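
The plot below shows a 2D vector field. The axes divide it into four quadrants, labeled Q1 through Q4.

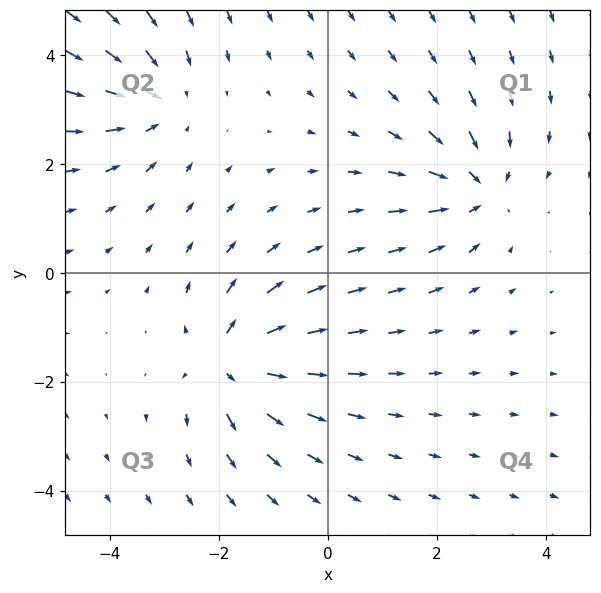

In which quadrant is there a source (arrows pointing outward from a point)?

Q3

The source sits at approximately (-1.8, -1.6), which lies in quadrant Q3. The divergence there is about +4, positive as expected for a source.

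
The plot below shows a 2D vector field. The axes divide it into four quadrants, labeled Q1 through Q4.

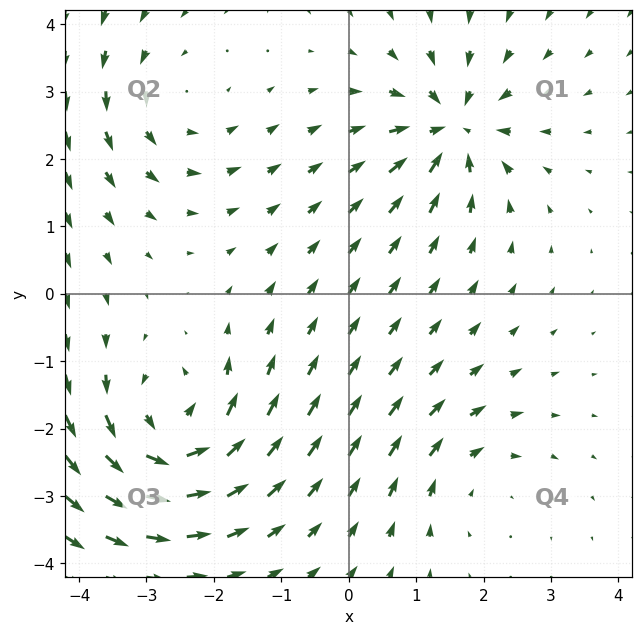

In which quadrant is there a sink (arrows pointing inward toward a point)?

The sink sits at approximately (1.5, 2.5), which lies in quadrant Q1. The divergence there is about -6, negative as expected for a sink.

Q1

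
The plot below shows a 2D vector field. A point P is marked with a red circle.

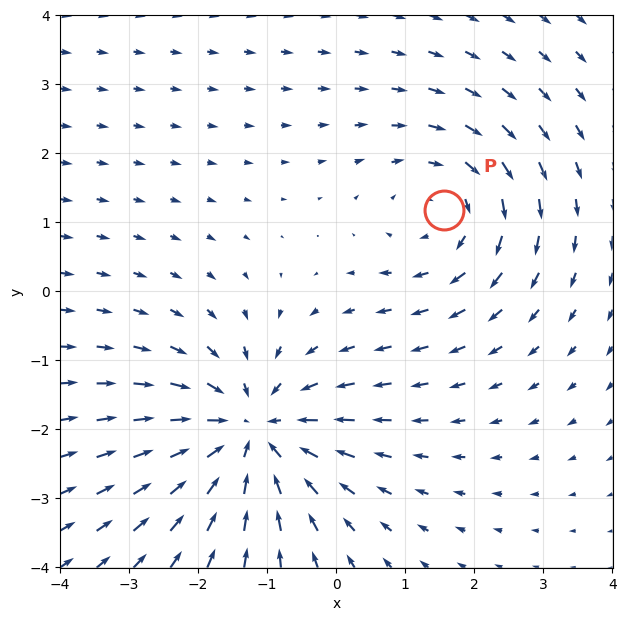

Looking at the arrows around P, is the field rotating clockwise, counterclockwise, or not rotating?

Near P at (1.6, 1.2) the arrows circulate clockwise. The curl (z-component) there is about -2; negative curl means clockwise rotation.

clockwise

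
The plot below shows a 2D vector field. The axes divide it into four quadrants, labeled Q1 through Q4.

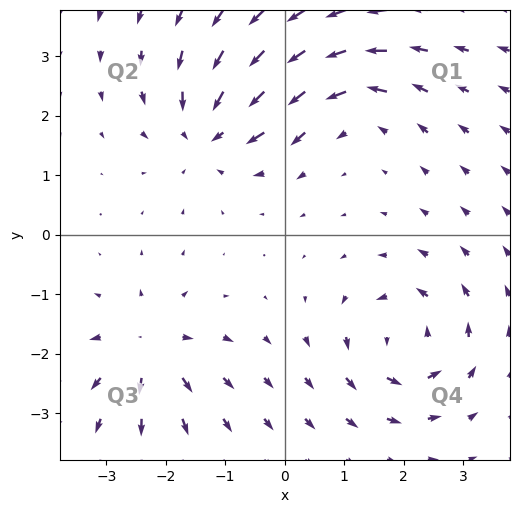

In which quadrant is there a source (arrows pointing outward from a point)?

Q3

The source sits at approximately (-2.3, -1.9), which lies in quadrant Q3. The divergence there is about +6, positive as expected for a source.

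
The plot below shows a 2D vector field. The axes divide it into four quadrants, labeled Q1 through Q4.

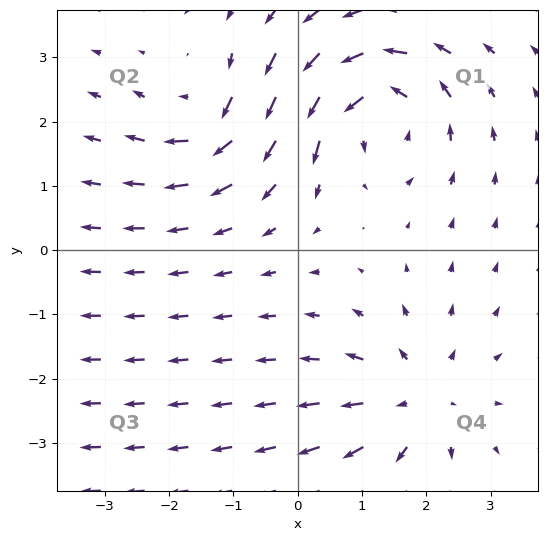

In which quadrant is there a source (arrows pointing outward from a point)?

Q4

The source sits at approximately (1.9, -2.3), which lies in quadrant Q4. The divergence there is about +3, positive as expected for a source.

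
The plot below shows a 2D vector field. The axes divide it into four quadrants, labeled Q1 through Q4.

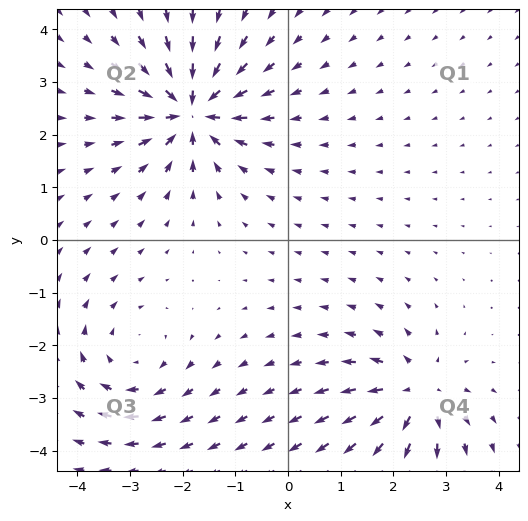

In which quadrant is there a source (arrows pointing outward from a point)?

Q4

The source sits at approximately (2.4, -2.9), which lies in quadrant Q4. The divergence there is about +5, positive as expected for a source.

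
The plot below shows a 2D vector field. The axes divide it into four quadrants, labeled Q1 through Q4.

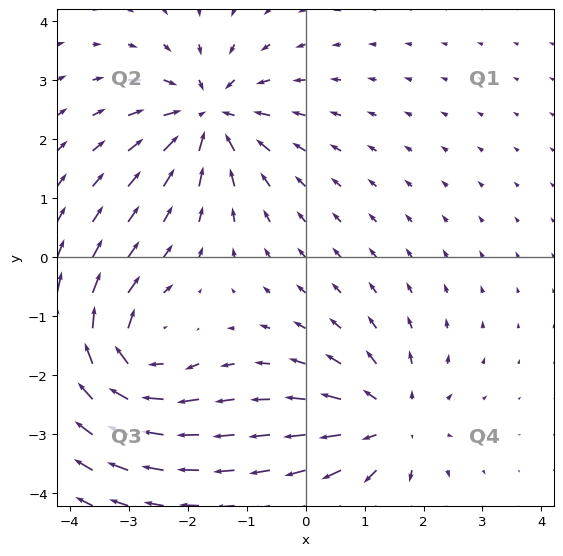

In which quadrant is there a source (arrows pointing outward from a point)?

The source sits at approximately (1.4, -2.8), which lies in quadrant Q4. The divergence there is about +4, positive as expected for a source.

Q4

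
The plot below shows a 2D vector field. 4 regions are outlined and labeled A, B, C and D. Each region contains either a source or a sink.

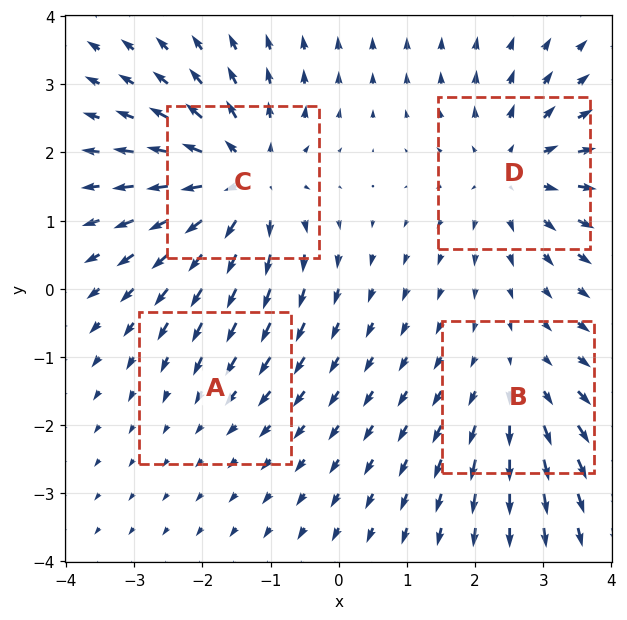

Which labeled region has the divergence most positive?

C

Divergence at each region's feature centre — A: about -2, B: about +3, C: about +6, D: about +4. Region C is most positive.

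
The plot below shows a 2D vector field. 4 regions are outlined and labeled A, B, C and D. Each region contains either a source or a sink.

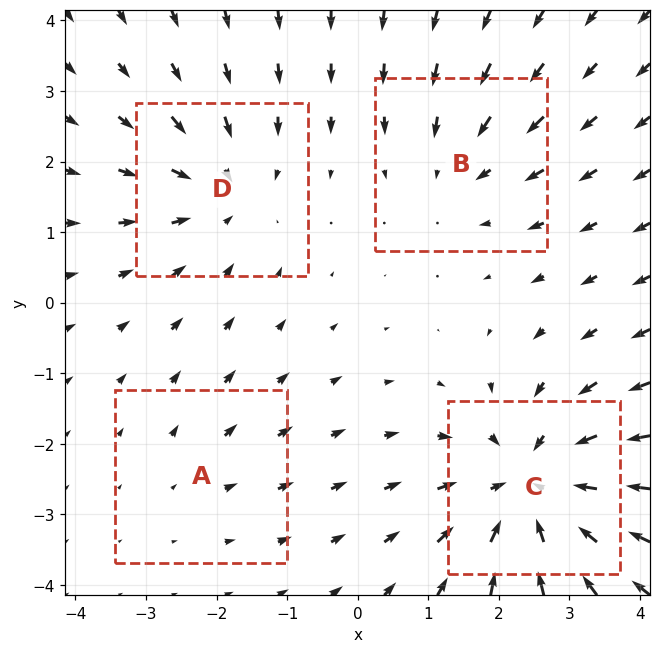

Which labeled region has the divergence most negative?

Divergence at each region's feature centre — A: about +2, B: about -3, C: about -6, D: about -4. Region C is most negative.

C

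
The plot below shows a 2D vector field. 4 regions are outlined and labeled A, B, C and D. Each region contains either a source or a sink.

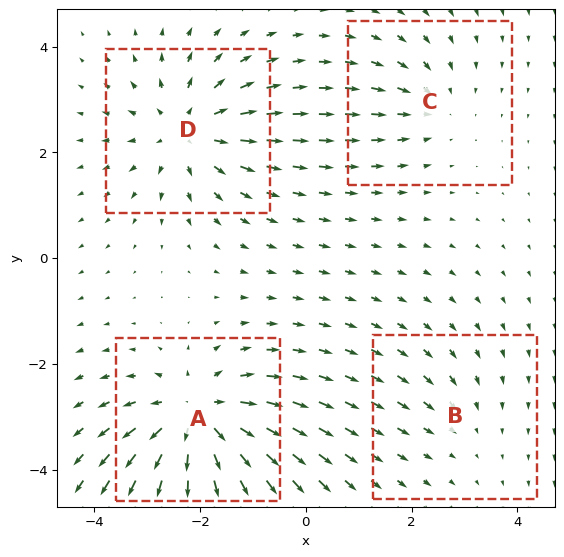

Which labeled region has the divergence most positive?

Divergence at each region's feature centre — A: about +7, B: about -2, C: about -3, D: about +5. Region A is most positive.

A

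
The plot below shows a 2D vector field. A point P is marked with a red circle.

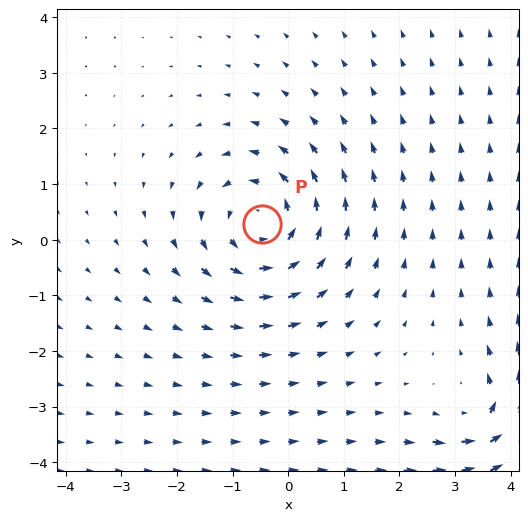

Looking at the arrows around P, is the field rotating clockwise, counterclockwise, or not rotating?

counterclockwise

Near P at (-0.5, 0.3) the arrows circulate counterclockwise. The curl (z-component) there is about +4; positive curl means counterclockwise rotation.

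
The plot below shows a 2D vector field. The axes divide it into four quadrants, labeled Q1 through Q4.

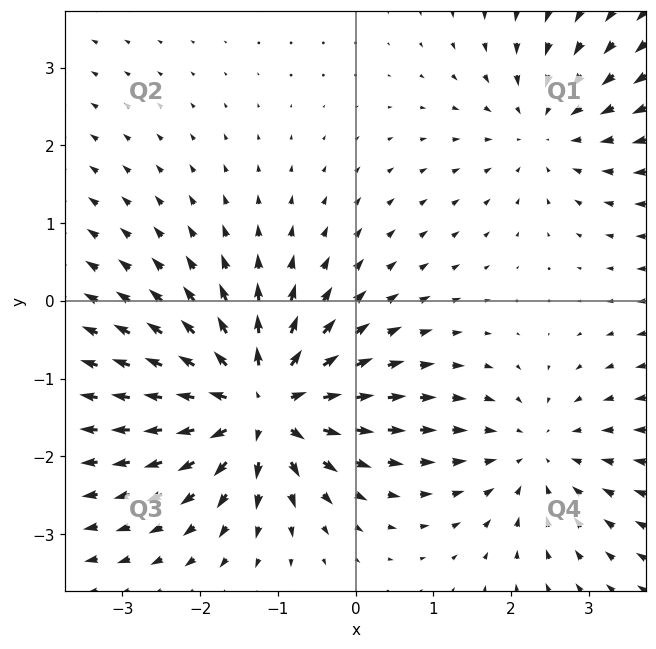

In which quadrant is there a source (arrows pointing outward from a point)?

Q3

The source sits at approximately (-1.2, -1.3), which lies in quadrant Q3. The divergence there is about +7, positive as expected for a source.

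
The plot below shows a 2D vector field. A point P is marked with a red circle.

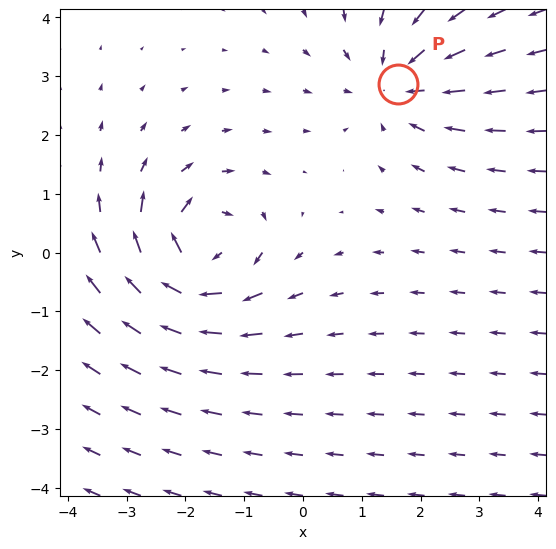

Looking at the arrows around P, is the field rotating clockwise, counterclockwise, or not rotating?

Near P at (1.6, 2.9) the arrows show no circulation. The curl there is ≈0.

not rotating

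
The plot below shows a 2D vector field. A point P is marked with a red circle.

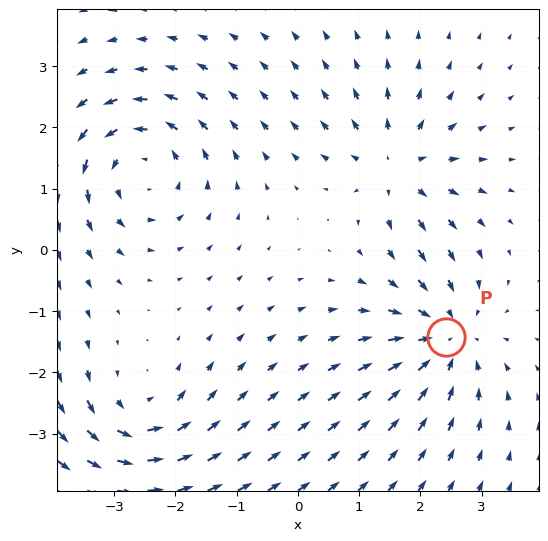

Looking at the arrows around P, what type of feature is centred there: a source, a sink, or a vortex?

At P (2.4, -1.4) the arrows converge inward. Divergence about -5, curl ≈0 — negative divergence with near-zero curl is a sink.

sink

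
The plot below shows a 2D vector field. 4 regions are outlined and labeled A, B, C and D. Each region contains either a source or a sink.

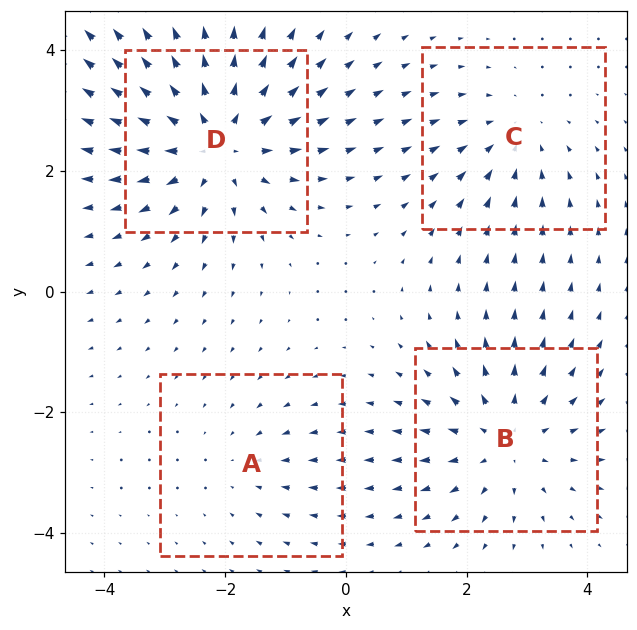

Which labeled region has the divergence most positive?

D

Divergence at each region's feature centre — A: about -2, B: about +4, C: about -3, D: about +6. Region D is most positive.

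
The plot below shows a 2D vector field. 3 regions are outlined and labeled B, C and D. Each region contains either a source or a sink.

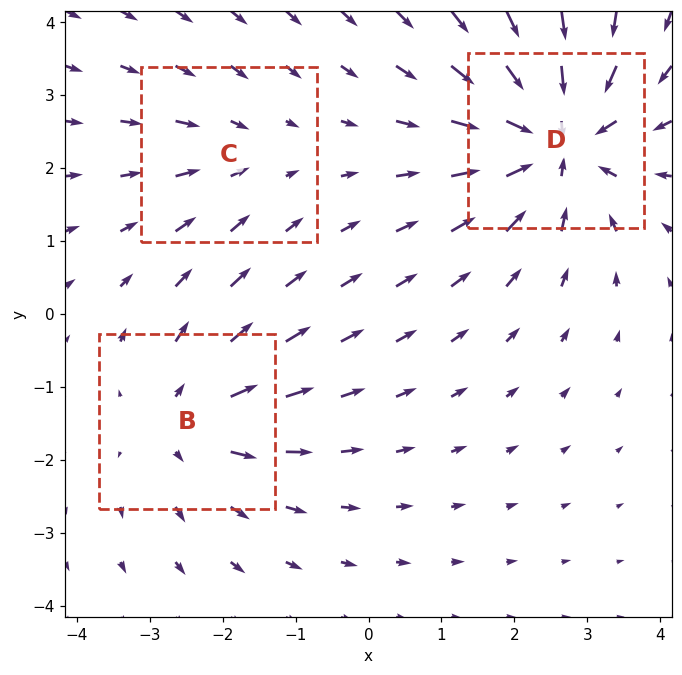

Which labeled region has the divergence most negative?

Divergence at each region's feature centre — B: about +3, C: about -2, D: about -5. Region D is most negative.

D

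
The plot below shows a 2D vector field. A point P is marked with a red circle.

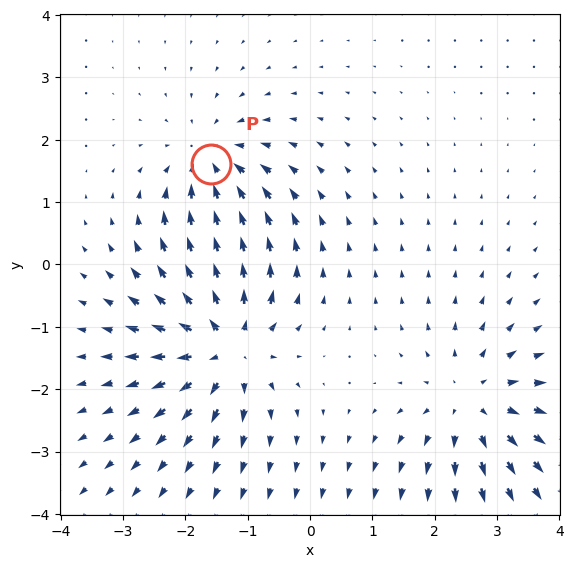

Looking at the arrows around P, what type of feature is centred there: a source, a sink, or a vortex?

sink

At P (-1.6, 1.6) the arrows converge inward. Divergence about -4, curl ≈0 — negative divergence with near-zero curl is a sink.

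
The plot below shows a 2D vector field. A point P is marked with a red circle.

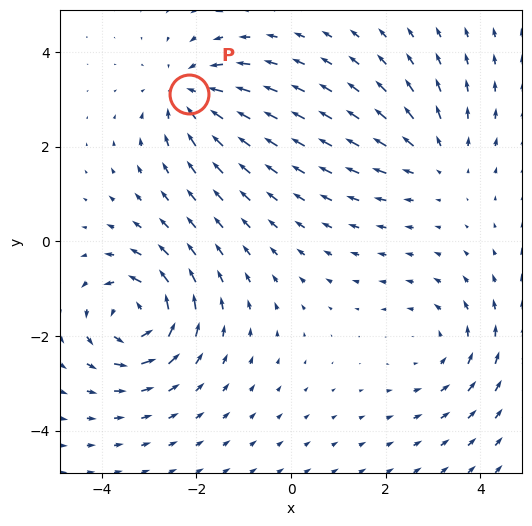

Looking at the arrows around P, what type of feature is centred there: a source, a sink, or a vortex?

At P (-2.2, 3.1) the arrows converge inward. Divergence about -5, curl ≈0 — negative divergence with near-zero curl is a sink.

sink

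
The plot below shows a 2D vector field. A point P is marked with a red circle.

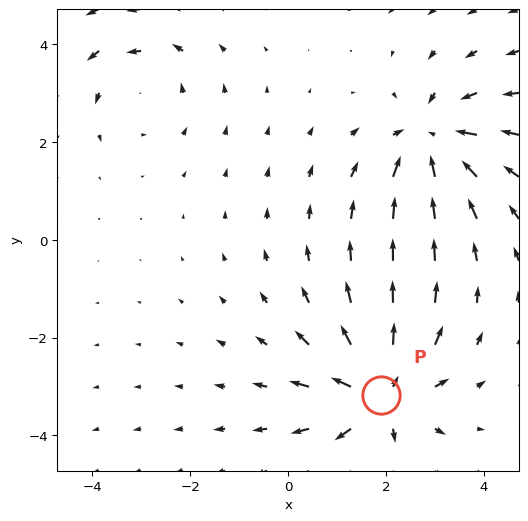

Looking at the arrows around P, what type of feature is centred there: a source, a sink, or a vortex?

At P (1.9, -3.2) the arrows spread outward. Divergence about +4, curl ≈0 — positive divergence with near-zero curl is a source.

source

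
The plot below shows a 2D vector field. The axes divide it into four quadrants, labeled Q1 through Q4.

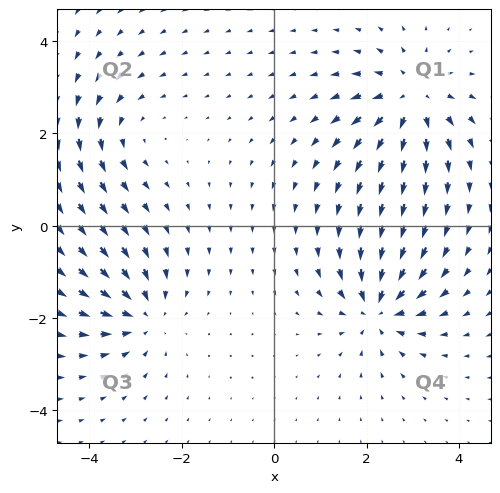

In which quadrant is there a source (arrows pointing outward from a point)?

The source sits at approximately (3.0, 2.7), which lies in quadrant Q1. The divergence there is about +5, positive as expected for a source.

Q1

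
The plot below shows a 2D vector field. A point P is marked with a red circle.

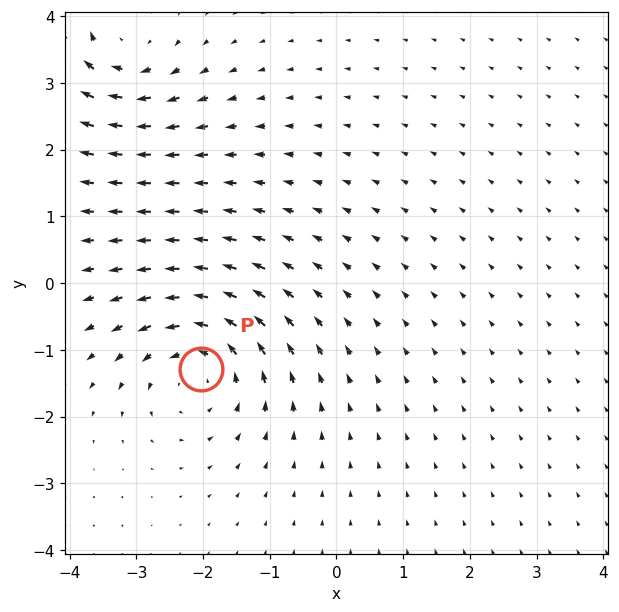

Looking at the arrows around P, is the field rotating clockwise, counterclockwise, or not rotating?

counterclockwise

Near P at (-2.0, -1.3) the arrows circulate counterclockwise. The curl (z-component) there is about +4; positive curl means counterclockwise rotation.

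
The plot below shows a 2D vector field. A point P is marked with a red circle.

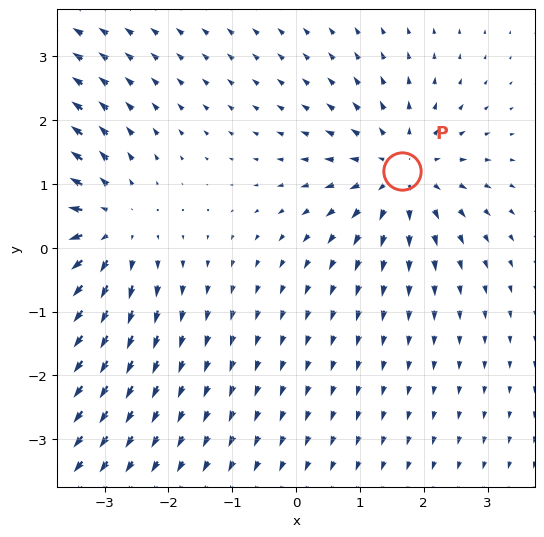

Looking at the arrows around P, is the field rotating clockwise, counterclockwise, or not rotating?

not rotating

Near P at (1.7, 1.2) the arrows show no circulation. The curl there is ≈0.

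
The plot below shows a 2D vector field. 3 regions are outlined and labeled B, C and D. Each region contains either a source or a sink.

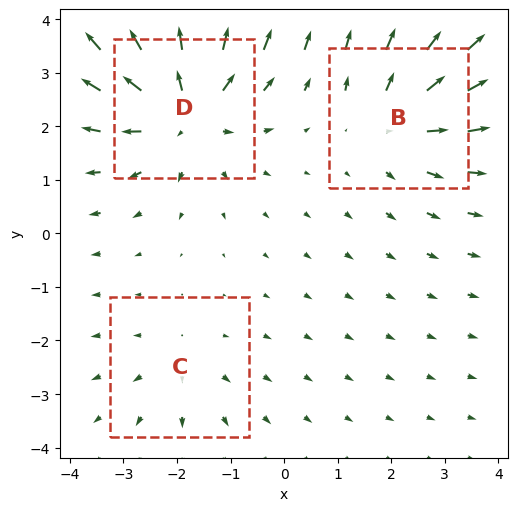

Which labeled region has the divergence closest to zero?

Divergence at each region's feature centre — B: about +3, C: about +2, D: about +5. Region C is closest to zero.

C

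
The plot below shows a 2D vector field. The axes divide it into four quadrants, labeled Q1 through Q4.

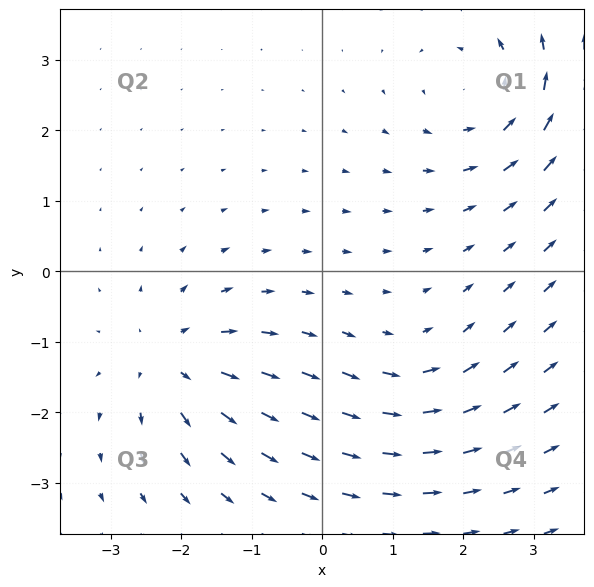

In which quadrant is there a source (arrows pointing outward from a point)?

Q3

The source sits at approximately (-2.1, -1.3), which lies in quadrant Q3. The divergence there is about +5, positive as expected for a source.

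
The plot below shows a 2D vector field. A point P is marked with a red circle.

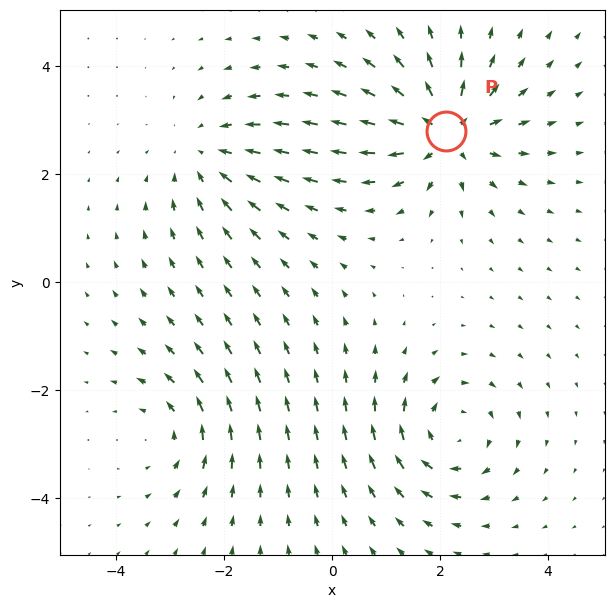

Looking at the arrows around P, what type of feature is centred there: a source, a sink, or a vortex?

source

At P (2.1, 2.8) the arrows spread outward. Divergence about +6, curl ≈0 — positive divergence with near-zero curl is a source.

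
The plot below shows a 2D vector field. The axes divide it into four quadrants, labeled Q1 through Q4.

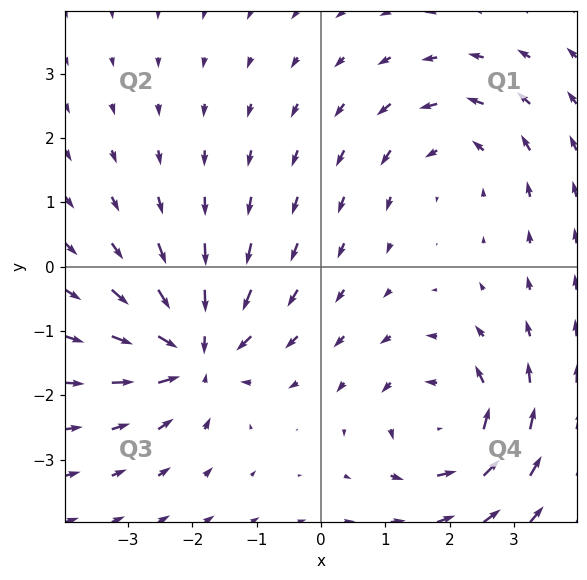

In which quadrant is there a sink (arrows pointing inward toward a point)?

Q3

The sink sits at approximately (-1.9, -1.3), which lies in quadrant Q3. The divergence there is about -6, negative as expected for a sink.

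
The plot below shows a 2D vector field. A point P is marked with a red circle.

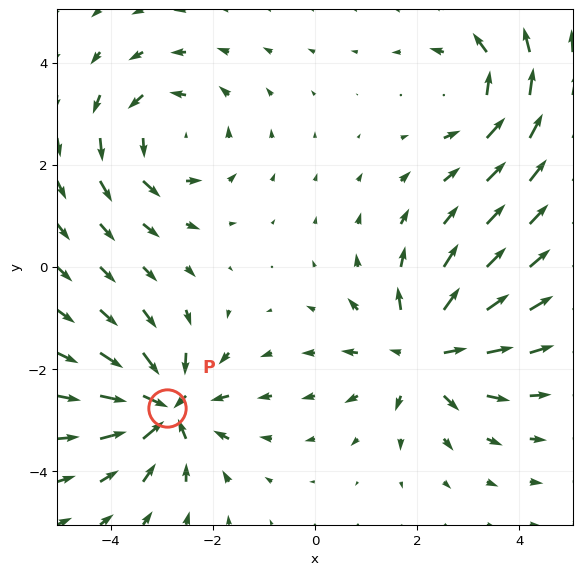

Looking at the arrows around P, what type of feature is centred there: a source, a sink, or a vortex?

At P (-2.9, -2.8) the arrows converge inward. Divergence about -7, curl ≈0 — negative divergence with near-zero curl is a sink.

sink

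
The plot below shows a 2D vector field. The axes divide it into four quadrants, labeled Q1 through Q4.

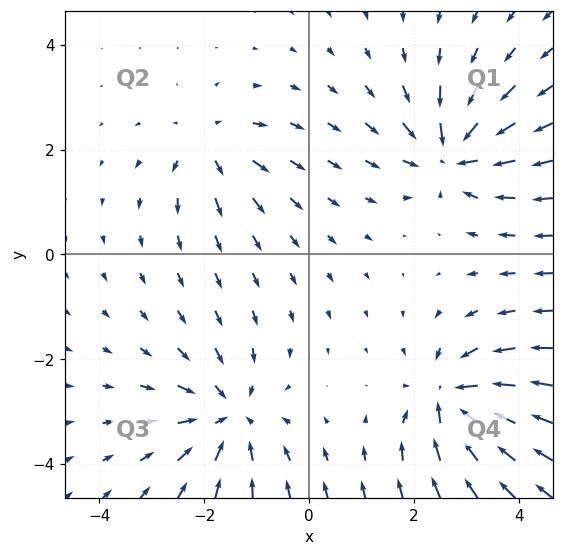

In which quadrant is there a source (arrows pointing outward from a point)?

Q2

The source sits at approximately (-1.9, 2.1), which lies in quadrant Q2. The divergence there is about +4, positive as expected for a source.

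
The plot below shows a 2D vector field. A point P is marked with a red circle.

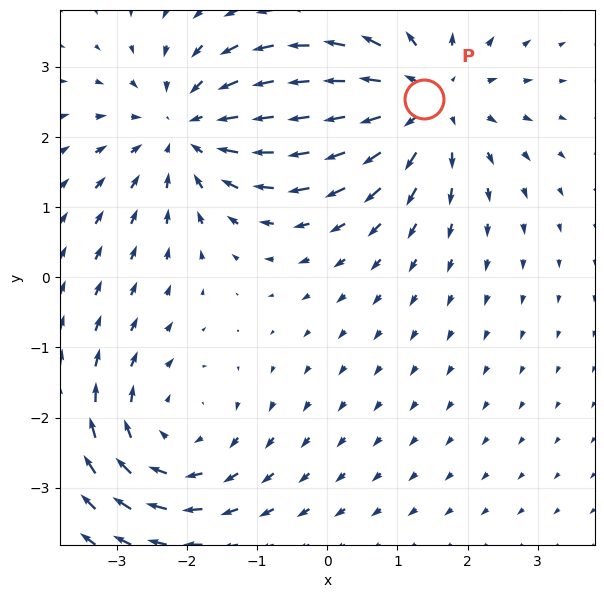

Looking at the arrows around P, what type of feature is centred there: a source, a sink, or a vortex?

source

At P (1.4, 2.5) the arrows spread outward. Divergence about +4, curl ≈0 — positive divergence with near-zero curl is a source.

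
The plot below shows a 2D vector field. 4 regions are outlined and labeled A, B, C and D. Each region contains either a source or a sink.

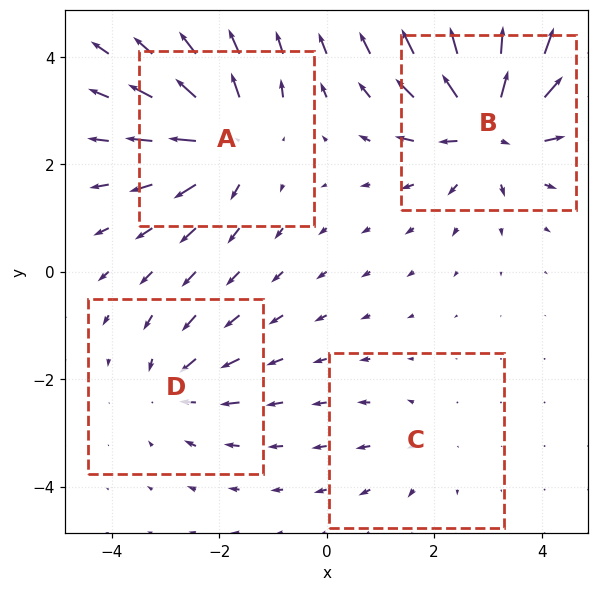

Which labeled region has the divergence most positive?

Divergence at each region's feature centre — A: about +6, B: about +7, C: about +2, D: about -4. Region B is most positive.

B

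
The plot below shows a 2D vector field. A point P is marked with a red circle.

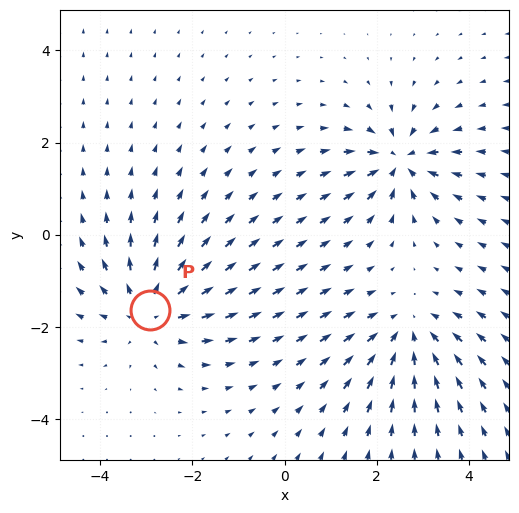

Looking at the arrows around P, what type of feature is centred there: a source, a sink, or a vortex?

At P (-2.9, -1.6) the arrows spread outward. Divergence about +3, curl ≈0 — positive divergence with near-zero curl is a source.

source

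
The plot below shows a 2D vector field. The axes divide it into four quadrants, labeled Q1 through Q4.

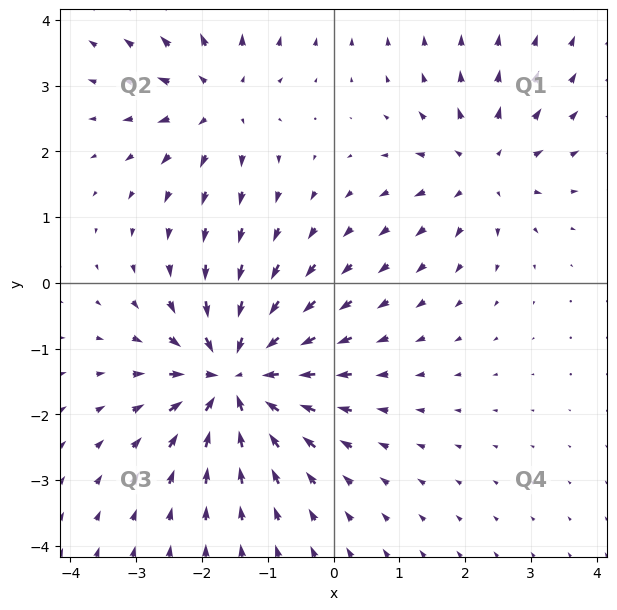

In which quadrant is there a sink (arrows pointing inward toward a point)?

The sink sits at approximately (-1.5, -1.4), which lies in quadrant Q3. The divergence there is about -7, negative as expected for a sink.

Q3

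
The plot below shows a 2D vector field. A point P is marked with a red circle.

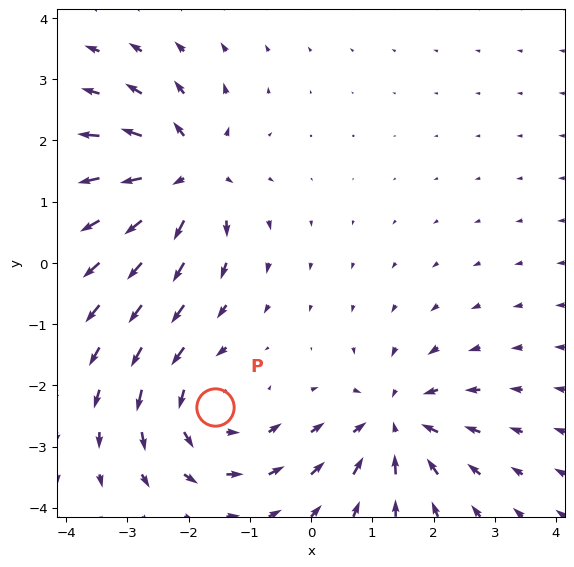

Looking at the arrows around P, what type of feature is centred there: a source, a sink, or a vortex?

At P (-1.6, -2.4) the arrows circulate counterclockwise. Divergence ≈0, curl about +5 — near-zero divergence with nonzero curl is a vortex.

vortex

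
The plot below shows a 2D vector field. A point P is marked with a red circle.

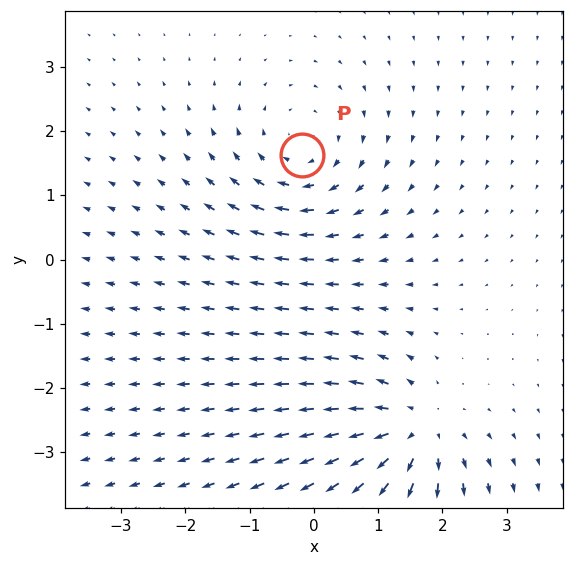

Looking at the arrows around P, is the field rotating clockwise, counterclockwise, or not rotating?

clockwise

Near P at (-0.2, 1.6) the arrows circulate clockwise. The curl (z-component) there is about -3; negative curl means clockwise rotation.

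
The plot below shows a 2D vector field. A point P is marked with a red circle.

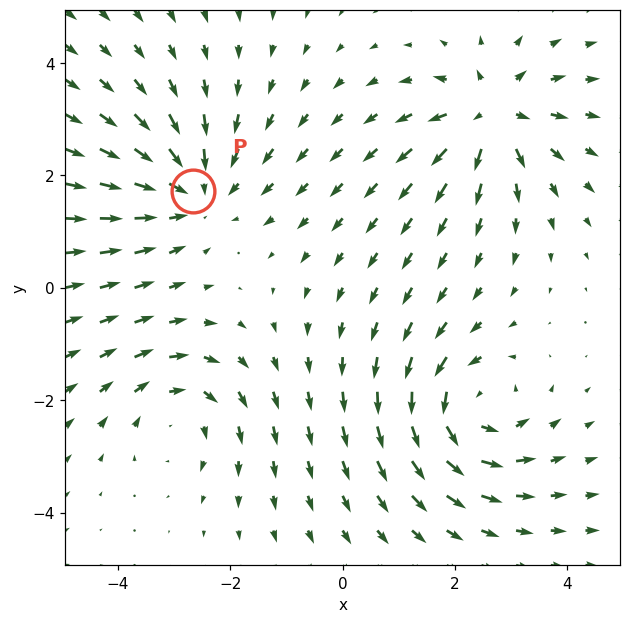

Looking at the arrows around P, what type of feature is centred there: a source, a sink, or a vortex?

At P (-2.7, 1.7) the arrows converge inward. Divergence about -4, curl ≈0 — negative divergence with near-zero curl is a sink.

sink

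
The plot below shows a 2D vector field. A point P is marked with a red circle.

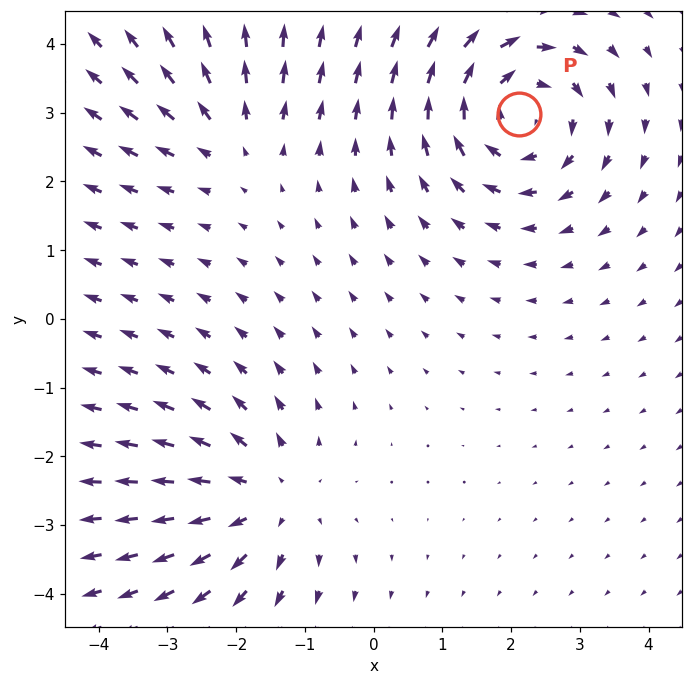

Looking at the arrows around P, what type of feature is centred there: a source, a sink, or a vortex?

vortex

At P (2.1, 3.0) the arrows circulate clockwise. Divergence ≈0, curl about -5 — near-zero divergence with nonzero curl is a vortex.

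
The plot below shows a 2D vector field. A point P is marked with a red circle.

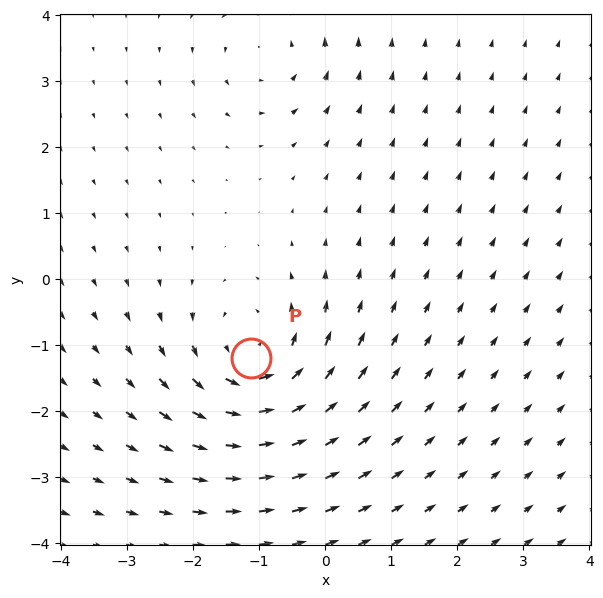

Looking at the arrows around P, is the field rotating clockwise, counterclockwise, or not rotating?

Near P at (-1.1, -1.2) the arrows circulate counterclockwise. The curl (z-component) there is about +5; positive curl means counterclockwise rotation.

counterclockwise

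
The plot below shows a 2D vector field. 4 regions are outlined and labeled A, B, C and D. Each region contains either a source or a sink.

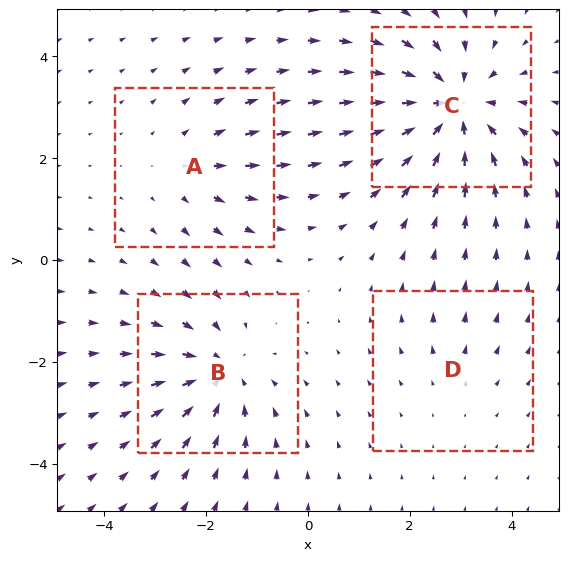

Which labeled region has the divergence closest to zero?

Divergence at each region's feature centre — A: about +3, B: about -5, C: about -7, D: about +2. Region D is closest to zero.

D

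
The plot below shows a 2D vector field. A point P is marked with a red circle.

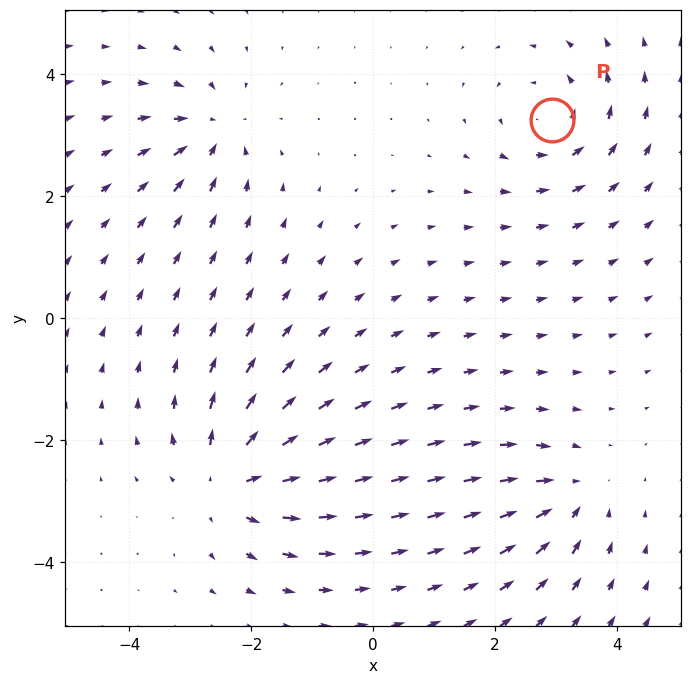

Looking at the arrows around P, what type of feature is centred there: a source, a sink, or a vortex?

vortex

At P (2.9, 3.3) the arrows circulate counterclockwise. Divergence ≈0, curl about +4 — near-zero divergence with nonzero curl is a vortex.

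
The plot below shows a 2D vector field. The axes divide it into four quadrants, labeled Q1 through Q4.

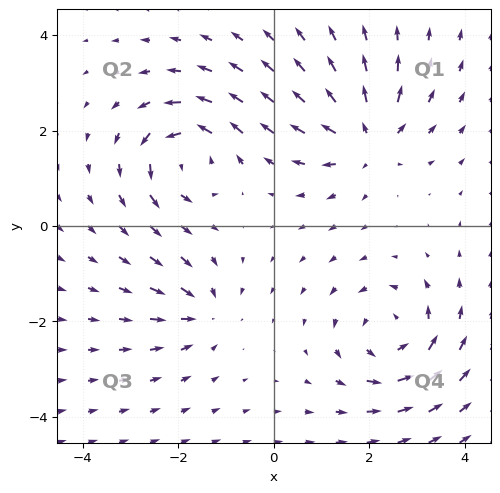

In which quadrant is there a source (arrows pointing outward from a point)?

The source sits at approximately (1.9, 1.8), which lies in quadrant Q1. The divergence there is about +5, positive as expected for a source.

Q1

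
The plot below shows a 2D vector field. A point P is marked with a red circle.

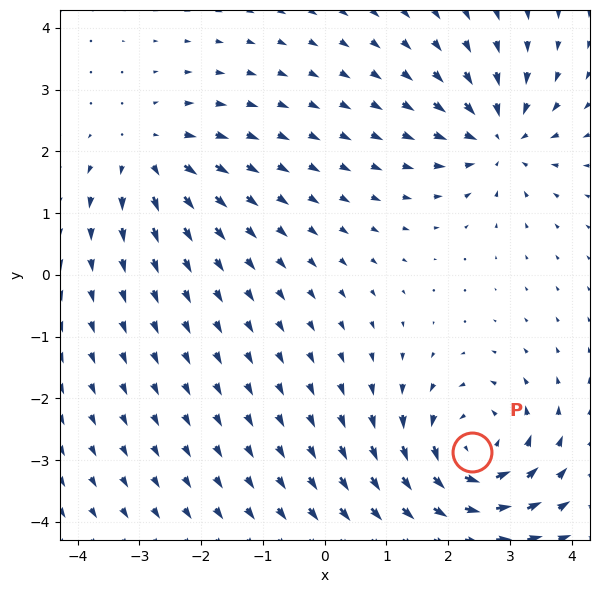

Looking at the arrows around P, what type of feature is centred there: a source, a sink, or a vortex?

vortex

At P (2.4, -2.9) the arrows circulate counterclockwise. Divergence ≈0, curl about +5 — near-zero divergence with nonzero curl is a vortex.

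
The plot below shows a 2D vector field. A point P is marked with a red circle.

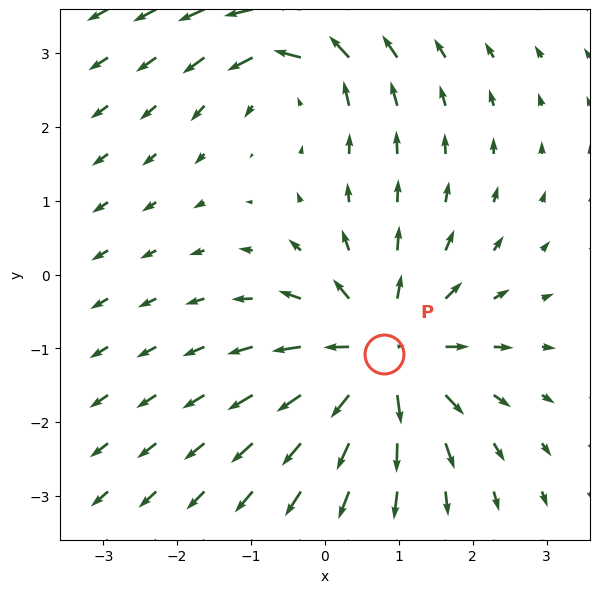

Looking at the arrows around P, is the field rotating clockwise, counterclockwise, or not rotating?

Near P at (0.8, -1.1) the arrows show no circulation. The curl there is ≈0.

not rotating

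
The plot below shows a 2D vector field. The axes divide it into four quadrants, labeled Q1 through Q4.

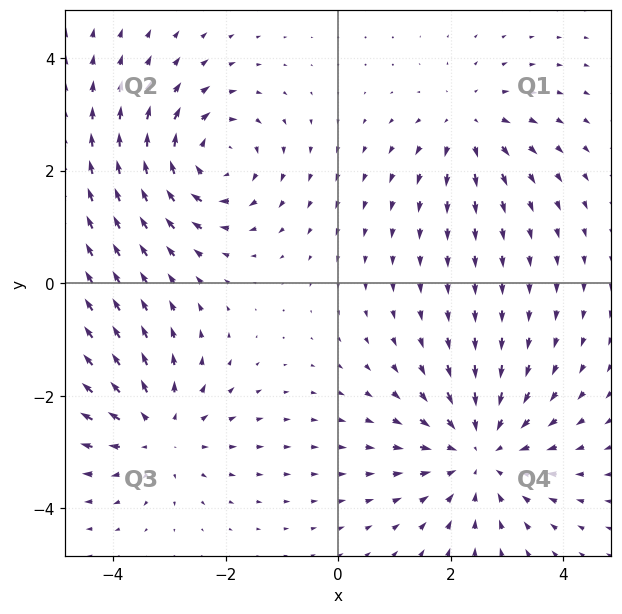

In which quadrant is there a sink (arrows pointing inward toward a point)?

The sink sits at approximately (2.5, -3.0), which lies in quadrant Q4. The divergence there is about -4, negative as expected for a sink.

Q4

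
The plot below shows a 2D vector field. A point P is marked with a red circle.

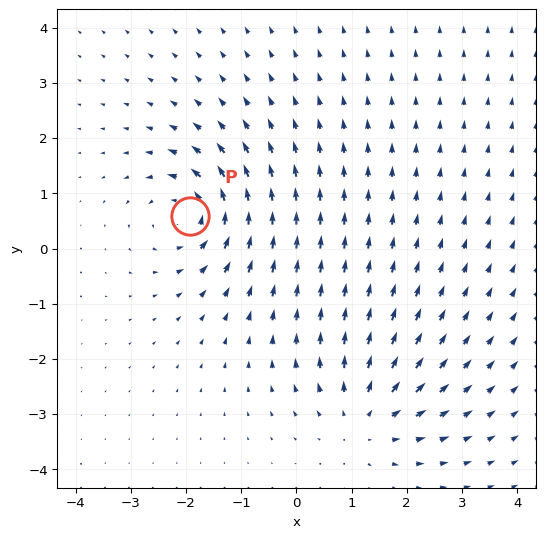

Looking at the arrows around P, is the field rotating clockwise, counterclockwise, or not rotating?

Near P at (-1.9, 0.6) the arrows circulate counterclockwise. The curl (z-component) there is about +5; positive curl means counterclockwise rotation.

counterclockwise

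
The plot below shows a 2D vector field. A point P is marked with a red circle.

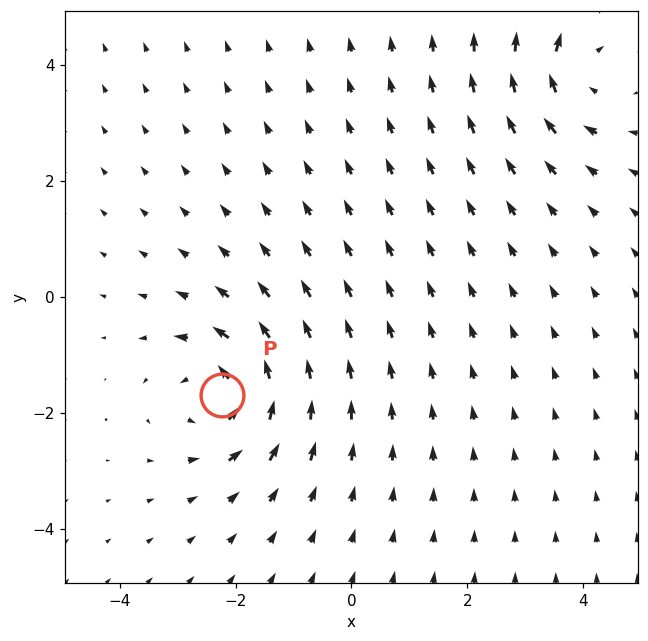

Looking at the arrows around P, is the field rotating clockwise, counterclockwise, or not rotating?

counterclockwise

Near P at (-2.2, -1.7) the arrows circulate counterclockwise. The curl (z-component) there is about +7; positive curl means counterclockwise rotation.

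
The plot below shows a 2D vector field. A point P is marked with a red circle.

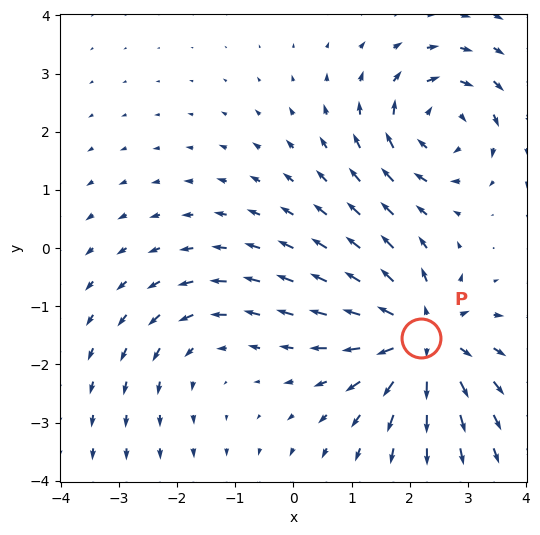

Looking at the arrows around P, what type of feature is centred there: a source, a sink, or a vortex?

source

At P (2.2, -1.5) the arrows spread outward. Divergence about +6, curl ≈0 — positive divergence with near-zero curl is a source.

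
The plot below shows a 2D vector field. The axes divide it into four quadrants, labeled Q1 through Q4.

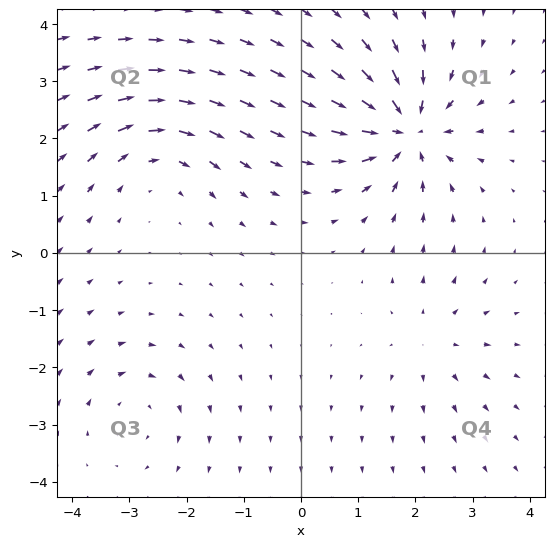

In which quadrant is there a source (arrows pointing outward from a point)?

The source sits at approximately (2.3, -1.5), which lies in quadrant Q4. The divergence there is about +3, positive as expected for a source.

Q4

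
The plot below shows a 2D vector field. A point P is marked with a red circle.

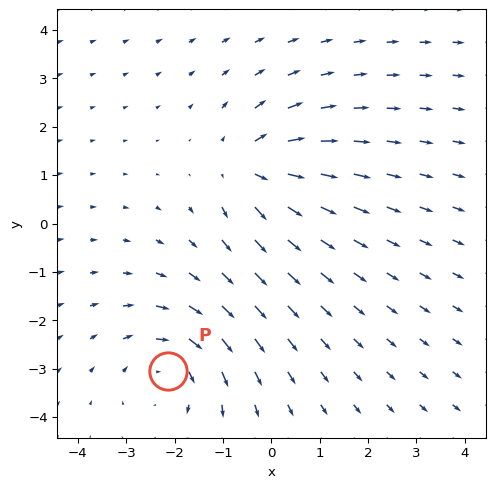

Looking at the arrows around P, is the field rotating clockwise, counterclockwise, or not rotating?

Near P at (-2.1, -3.1) the arrows circulate clockwise. The curl (z-component) there is about -3; negative curl means clockwise rotation.

clockwise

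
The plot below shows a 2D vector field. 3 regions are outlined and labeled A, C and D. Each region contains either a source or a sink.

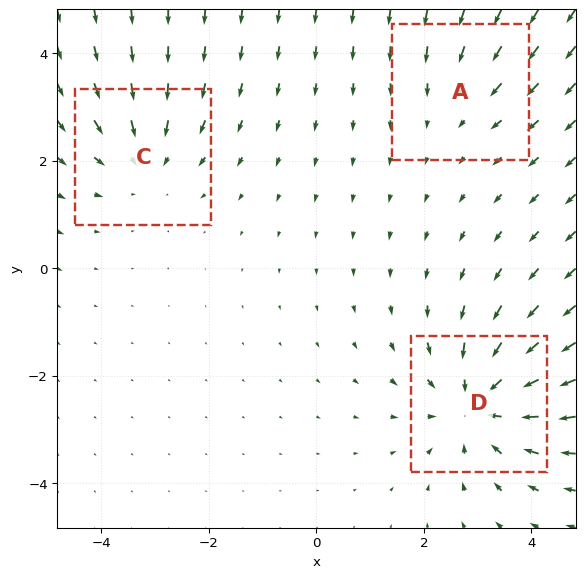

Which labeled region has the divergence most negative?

D

Divergence at each region's feature centre — A: about -2, C: about -3, D: about -4. Region D is most negative.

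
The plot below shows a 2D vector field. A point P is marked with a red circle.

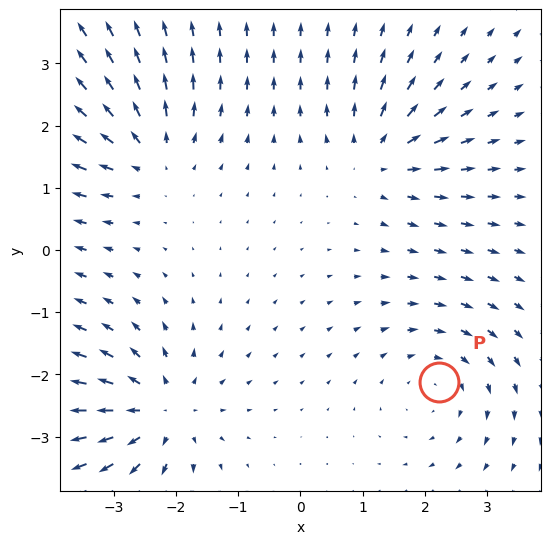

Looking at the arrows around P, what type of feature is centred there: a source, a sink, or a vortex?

At P (2.2, -2.1) the arrows circulate clockwise. Divergence ≈0, curl about -3 — near-zero divergence with nonzero curl is a vortex.

vortex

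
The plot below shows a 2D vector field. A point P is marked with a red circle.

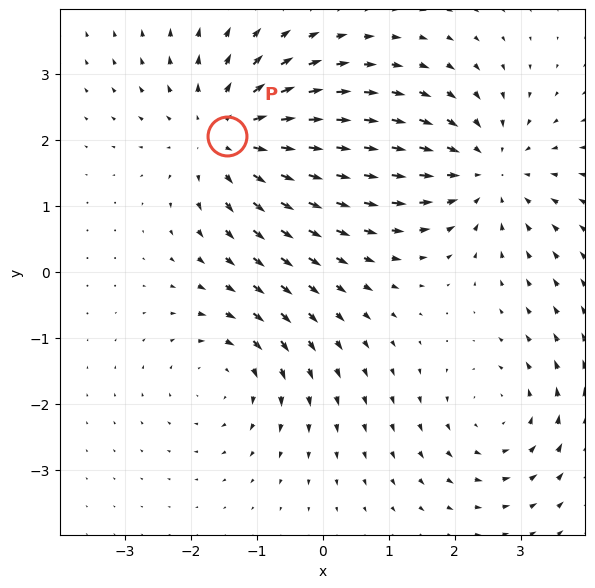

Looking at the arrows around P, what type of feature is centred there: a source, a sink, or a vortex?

At P (-1.4, 2.1) the arrows spread outward. Divergence about +4, curl ≈0 — positive divergence with near-zero curl is a source.

source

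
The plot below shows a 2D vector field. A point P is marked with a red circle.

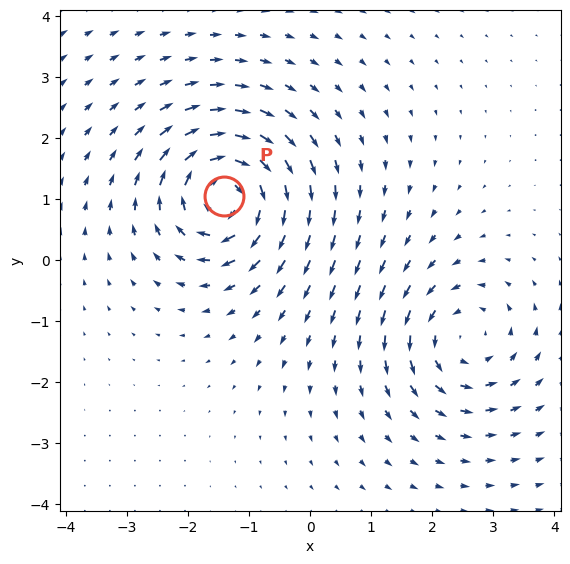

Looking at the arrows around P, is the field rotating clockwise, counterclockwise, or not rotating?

clockwise

Near P at (-1.4, 1.1) the arrows circulate clockwise. The curl (z-component) there is about -7; negative curl means clockwise rotation.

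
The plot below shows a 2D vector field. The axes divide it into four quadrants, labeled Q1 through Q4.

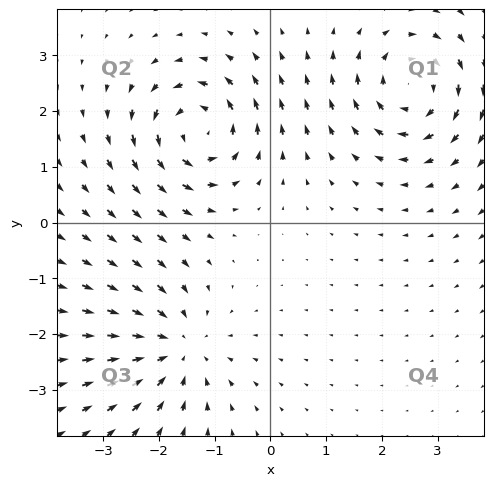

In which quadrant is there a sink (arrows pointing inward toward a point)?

The sink sits at approximately (-1.7, -2.3), which lies in quadrant Q3. The divergence there is about -4, negative as expected for a sink.

Q3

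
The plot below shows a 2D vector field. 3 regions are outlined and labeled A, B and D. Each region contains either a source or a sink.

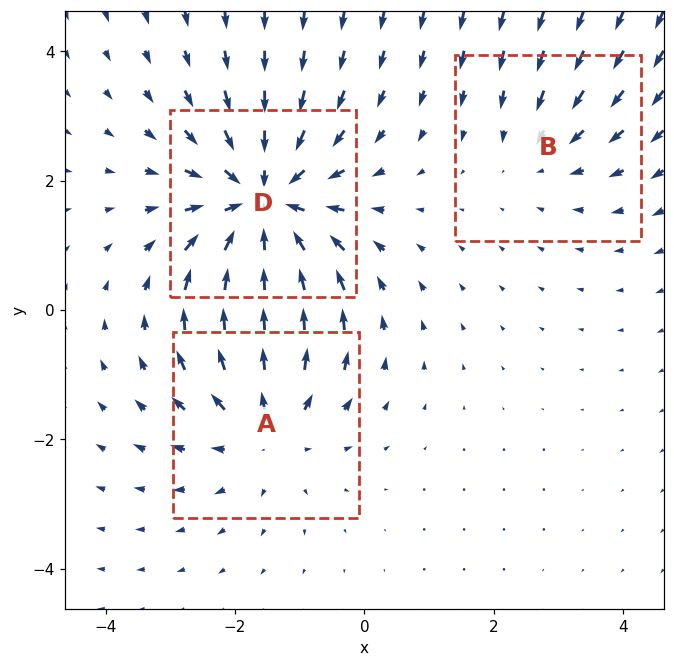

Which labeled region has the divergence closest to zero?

Divergence at each region's feature centre — A: about +3, B: about -2, D: about -4. Region B is closest to zero.

B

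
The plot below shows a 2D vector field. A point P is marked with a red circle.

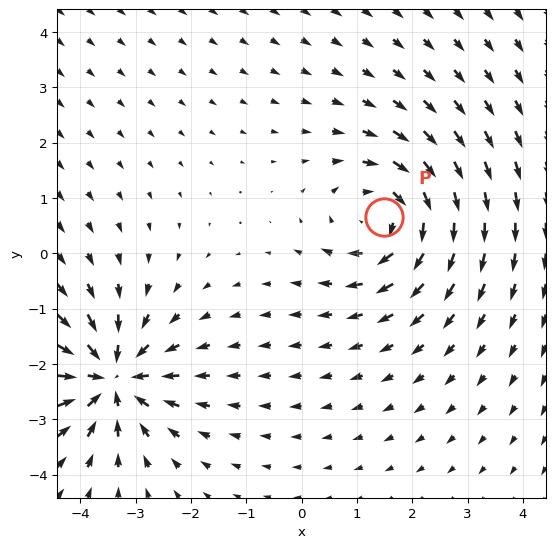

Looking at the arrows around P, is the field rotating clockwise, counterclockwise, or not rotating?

clockwise

Near P at (1.5, 0.7) the arrows circulate clockwise. The curl (z-component) there is about -5; negative curl means clockwise rotation.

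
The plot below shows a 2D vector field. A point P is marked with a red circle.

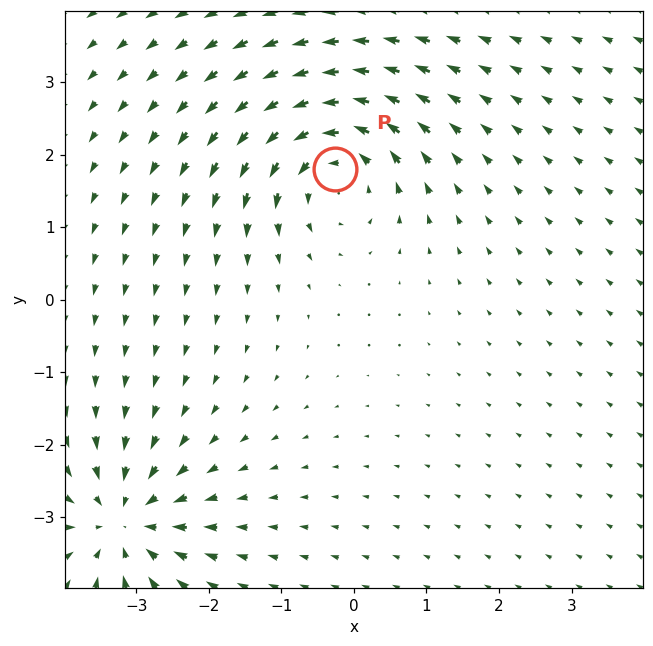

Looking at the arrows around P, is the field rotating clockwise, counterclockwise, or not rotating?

Near P at (-0.3, 1.8) the arrows circulate counterclockwise. The curl (z-component) there is about +4; positive curl means counterclockwise rotation.

counterclockwise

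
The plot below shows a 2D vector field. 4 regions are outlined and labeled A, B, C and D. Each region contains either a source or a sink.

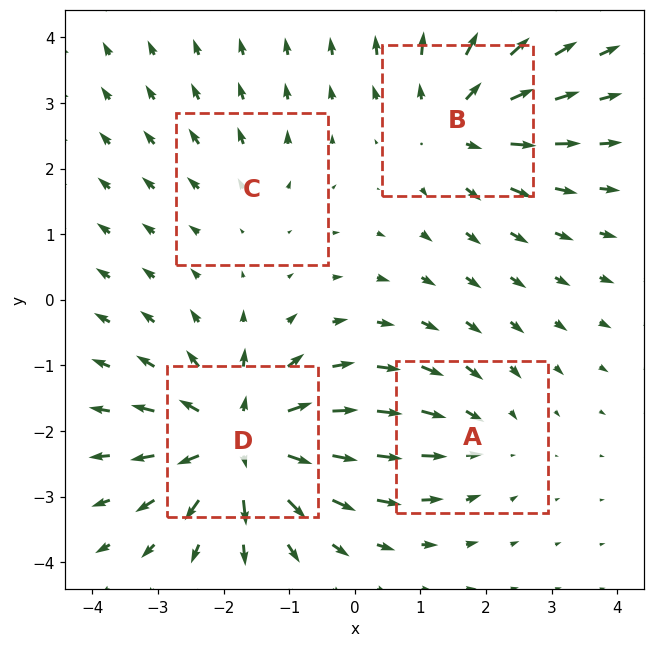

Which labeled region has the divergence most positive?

Divergence at each region's feature centre — A: about -3, B: about +5, C: about +2, D: about +7. Region D is most positive.

D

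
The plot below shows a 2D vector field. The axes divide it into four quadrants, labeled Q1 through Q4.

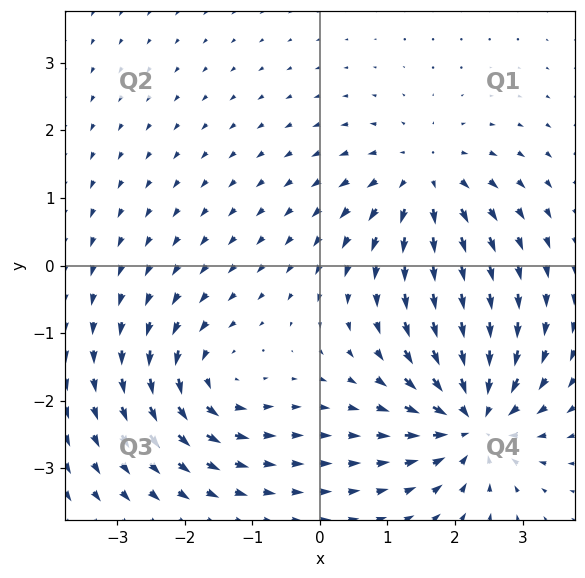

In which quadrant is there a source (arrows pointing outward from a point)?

The source sits at approximately (1.5, 1.3), which lies in quadrant Q1. The divergence there is about +3, positive as expected for a source.

Q1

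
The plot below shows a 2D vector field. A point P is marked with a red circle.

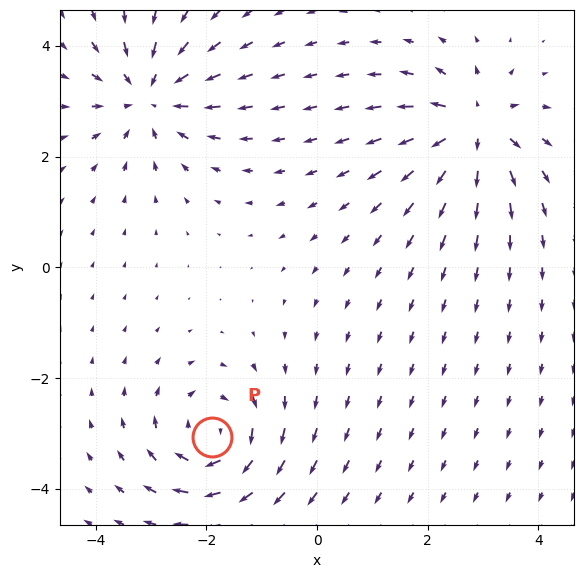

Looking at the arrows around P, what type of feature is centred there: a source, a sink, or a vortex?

At P (-1.9, -3.1) the arrows circulate clockwise. Divergence ≈0, curl about -4 — near-zero divergence with nonzero curl is a vortex.

vortex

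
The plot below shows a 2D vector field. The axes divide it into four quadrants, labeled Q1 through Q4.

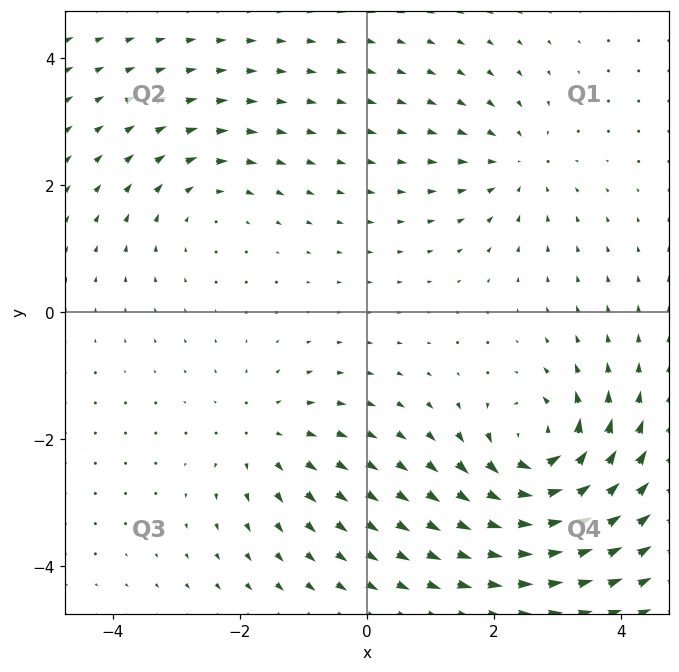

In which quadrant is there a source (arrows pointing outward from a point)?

The source sits at approximately (-1.6, -2.0), which lies in quadrant Q3. The divergence there is about +3, positive as expected for a source.

Q3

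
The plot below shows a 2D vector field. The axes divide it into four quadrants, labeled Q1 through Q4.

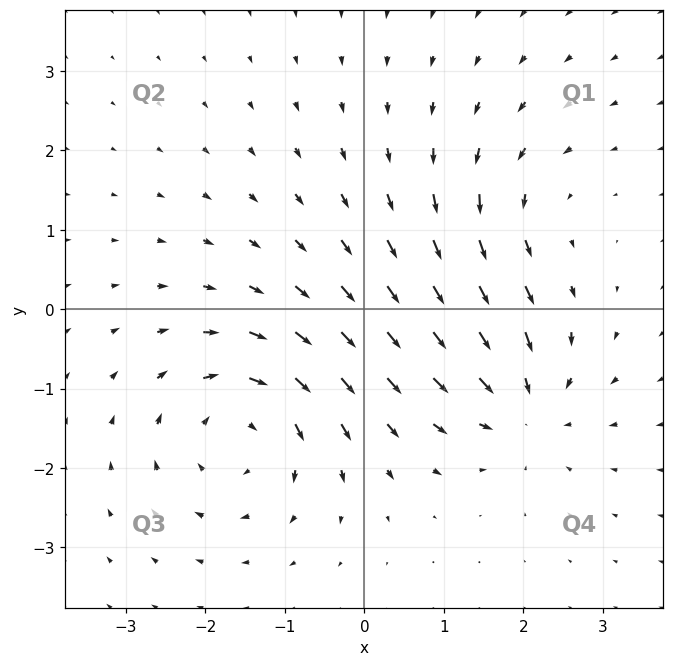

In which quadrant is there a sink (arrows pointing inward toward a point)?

Q4

The sink sits at approximately (2.0, -1.2), which lies in quadrant Q4. The divergence there is about -5, negative as expected for a sink.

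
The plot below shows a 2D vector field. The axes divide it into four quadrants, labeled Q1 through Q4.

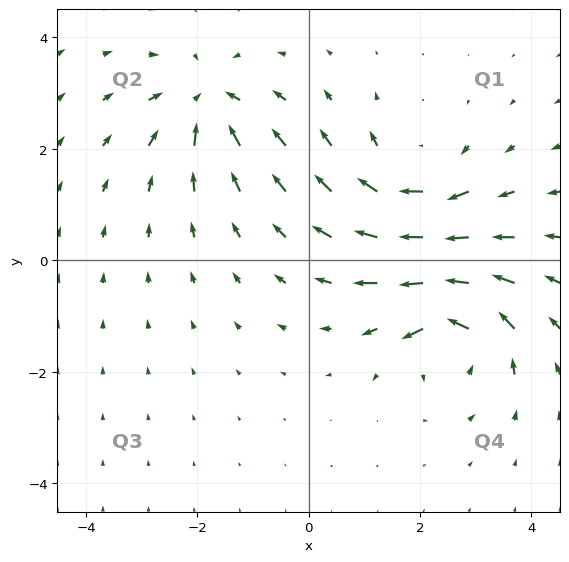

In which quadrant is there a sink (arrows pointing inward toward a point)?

The sink sits at approximately (-1.8, 2.8), which lies in quadrant Q2. The divergence there is about -5, negative as expected for a sink.

Q2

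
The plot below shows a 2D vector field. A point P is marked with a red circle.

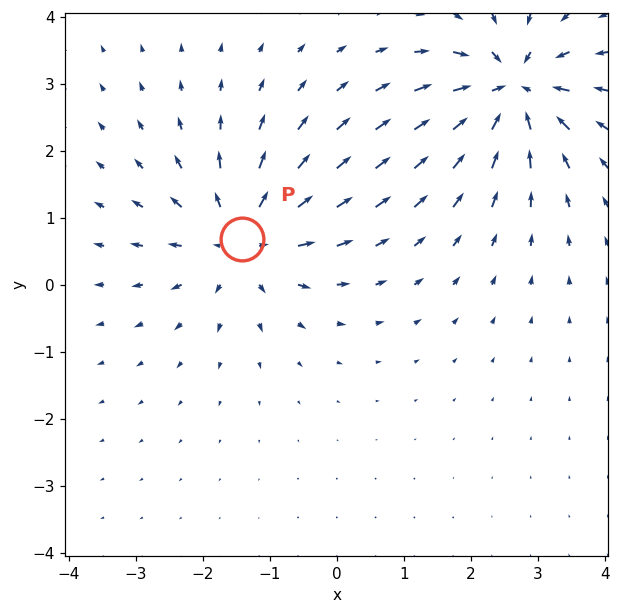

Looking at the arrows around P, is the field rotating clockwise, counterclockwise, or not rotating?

Near P at (-1.4, 0.7) the arrows show no circulation. The curl there is ≈0.

not rotating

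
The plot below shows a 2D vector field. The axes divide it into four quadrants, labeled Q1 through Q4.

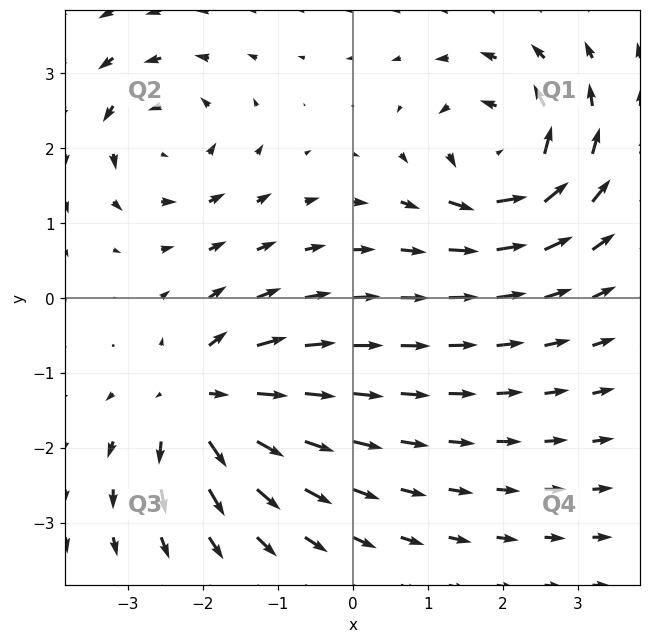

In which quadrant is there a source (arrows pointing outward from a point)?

The source sits at approximately (-2.0, -1.4), which lies in quadrant Q3. The divergence there is about +6, positive as expected for a source.

Q3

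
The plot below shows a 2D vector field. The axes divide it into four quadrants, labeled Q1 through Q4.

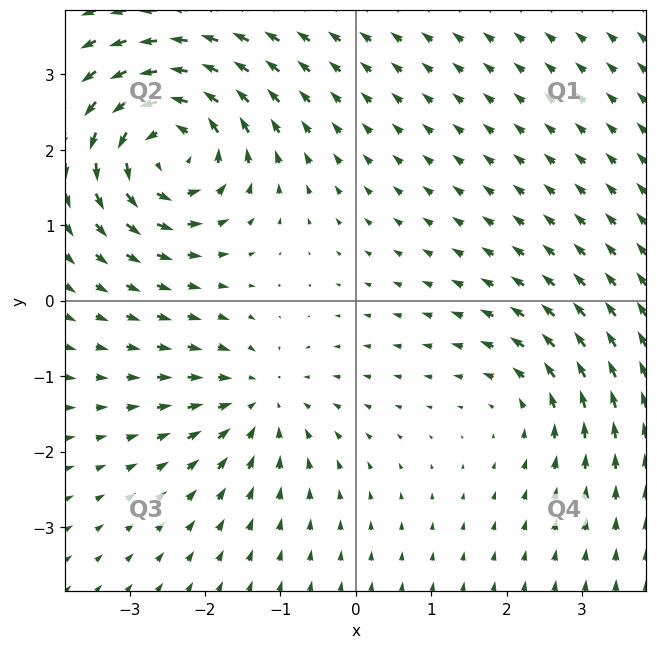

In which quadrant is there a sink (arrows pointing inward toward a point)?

Q3

The sink sits at approximately (-1.3, -1.3), which lies in quadrant Q3. The divergence there is about -4, negative as expected for a sink.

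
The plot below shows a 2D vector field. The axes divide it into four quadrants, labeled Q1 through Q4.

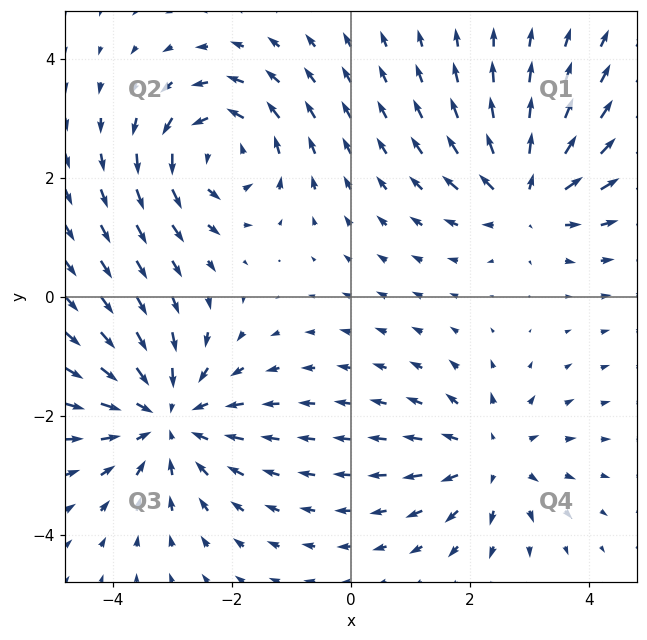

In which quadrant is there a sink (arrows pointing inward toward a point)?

Q3

The sink sits at approximately (-3.1, -2.0), which lies in quadrant Q3. The divergence there is about -4, negative as expected for a sink.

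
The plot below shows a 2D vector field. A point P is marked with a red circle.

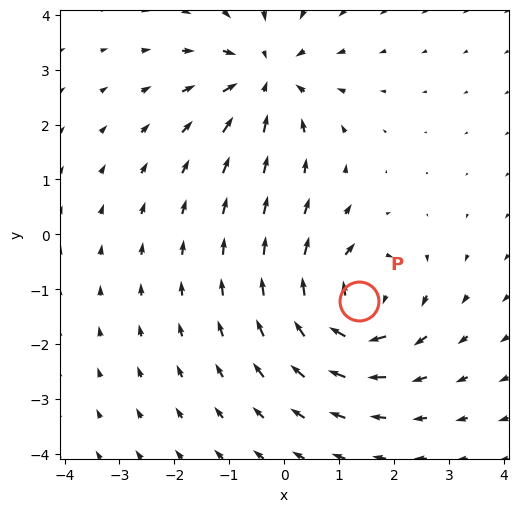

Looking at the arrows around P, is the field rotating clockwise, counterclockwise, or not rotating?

clockwise

Near P at (1.4, -1.2) the arrows circulate clockwise. The curl (z-component) there is about -6; negative curl means clockwise rotation.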